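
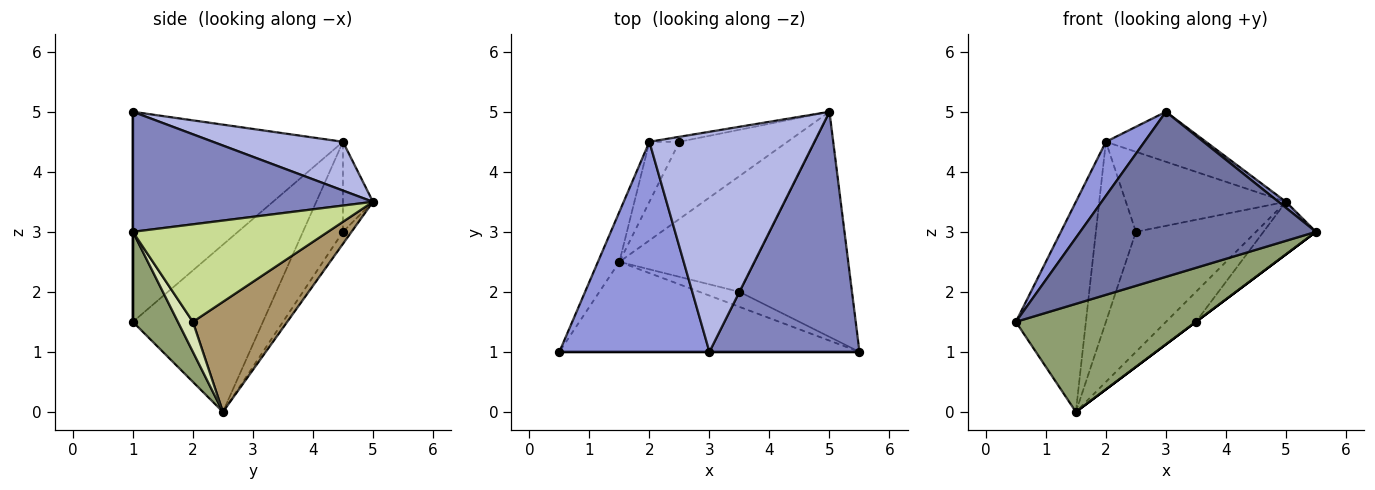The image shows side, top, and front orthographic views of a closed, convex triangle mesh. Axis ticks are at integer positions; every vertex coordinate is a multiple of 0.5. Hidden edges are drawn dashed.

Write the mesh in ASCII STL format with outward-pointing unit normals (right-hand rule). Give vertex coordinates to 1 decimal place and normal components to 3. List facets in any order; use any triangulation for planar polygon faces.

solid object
 facet normal 0.000 -1.000 0.000
  outer loop
   vertex 3.0 1.0 5.0
   vertex 0.5 1.0 1.5
   vertex 5.5 1.0 3.0
  endloop
 endfacet
 facet normal 0.625 -0.020 0.781
  outer loop
   vertex 3.0 1.0 5.0
   vertex 5.5 1.0 3.0
   vertex 5.0 5.0 3.5
  endloop
 endfacet
 facet normal -0.805 -0.148 0.575
  outer loop
   vertex 2.0 4.5 4.5
   vertex 0.5 1.0 1.5
   vertex 3.0 1.0 5.0
  endloop
 endfacet
 facet normal 0.277 0.213 0.937
  outer loop
   vertex 2.0 4.5 4.5
   vertex 3.0 1.0 5.0
   vertex 5.0 5.0 3.5
  endloop
 endfacet
 facet normal 0.189 -0.754 -0.629
  outer loop
   vertex 1.5 2.5 0.0
   vertex 5.5 1.0 3.0
   vertex 0.5 1.0 1.5
  endloop
 endfacet
 facet normal -0.875 0.471 -0.112
  outer loop
   vertex 1.5 2.5 0.0
   vertex 0.5 1.0 1.5
   vertex 2.0 4.5 4.5
  endloop
 endfacet
 facet normal 0.645 0.174 -0.744
  outer loop
   vertex 3.5 2.0 1.5
   vertex 5.0 5.0 3.5
   vertex 5.5 1.0 3.0
  endloop
 endfacet
 facet normal 0.600 0.000 -0.800
  outer loop
   vertex 3.5 2.0 1.5
   vertex 5.5 1.0 3.0
   vertex 1.5 2.5 0.0
  endloop
 endfacet
 facet normal 0.619 0.197 -0.760
  outer loop
   vertex 3.5 2.0 1.5
   vertex 1.5 2.5 0.0
   vertex 5.0 5.0 3.5
  endloop
 endfacet
 facet normal -0.184 0.981 -0.061
  outer loop
   vertex 2.5 4.5 3.0
   vertex 2.0 4.5 4.5
   vertex 5.0 5.0 3.5
  endloop
 endfacet
 facet normal -0.060 0.840 -0.540
  outer loop
   vertex 2.5 4.5 3.0
   vertex 5.0 5.0 3.5
   vertex 1.5 2.5 0.0
  endloop
 endfacet
 facet normal -0.688 0.688 -0.229
  outer loop
   vertex 2.5 4.5 3.0
   vertex 1.5 2.5 0.0
   vertex 2.0 4.5 4.5
  endloop
 endfacet
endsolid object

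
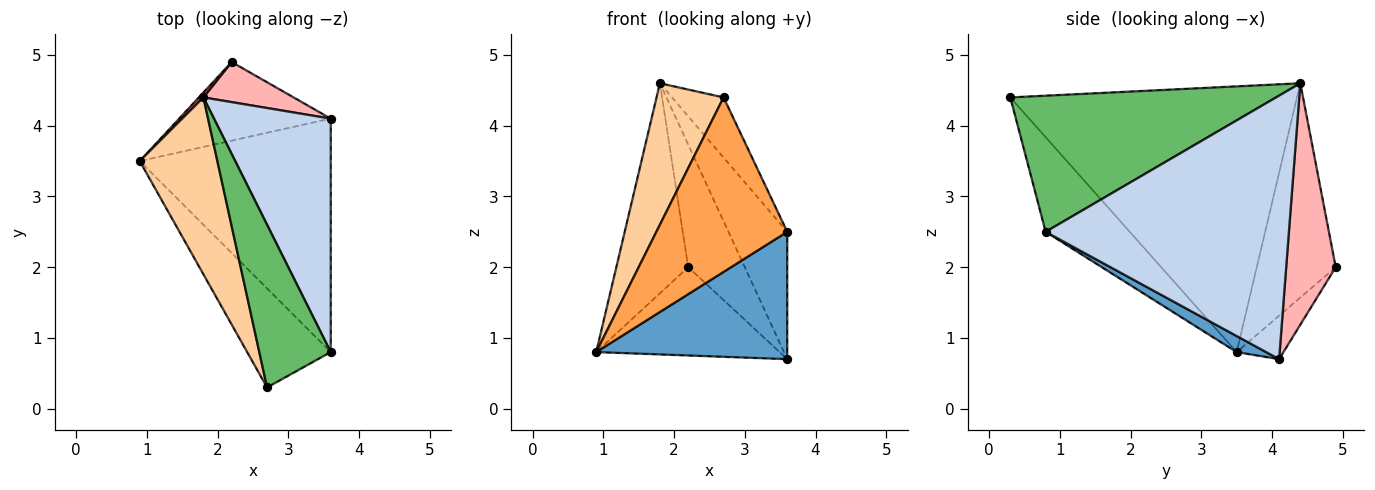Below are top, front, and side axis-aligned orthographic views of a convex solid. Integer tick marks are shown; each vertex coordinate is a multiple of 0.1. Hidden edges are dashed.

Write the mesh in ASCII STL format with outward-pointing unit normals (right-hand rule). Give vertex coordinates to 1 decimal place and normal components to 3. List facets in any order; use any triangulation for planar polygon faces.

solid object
 facet normal 0.074 -0.478 -0.876
  outer loop
   vertex 3.6 4.1 0.7
   vertex 3.6 0.8 2.5
   vertex 0.9 3.5 0.8
  endloop
 endfacet
 facet normal 0.893 0.216 0.395
  outer loop
   vertex 1.8 4.4 4.6
   vertex 3.6 0.8 2.5
   vertex 3.6 4.1 0.7
  endloop
 endfacet
 facet normal -0.488 -0.759 -0.431
  outer loop
   vertex 2.7 0.3 4.4
   vertex 0.9 3.5 0.8
   vertex 3.6 0.8 2.5
  endloop
 endfacet
 facet normal -0.937 -0.219 0.274
  outer loop
   vertex 2.7 0.3 4.4
   vertex 1.8 4.4 4.6
   vertex 0.9 3.5 0.8
  endloop
 endfacet
 facet normal 0.873 0.169 0.458
  outer loop
   vertex 2.7 0.3 4.4
   vertex 3.6 0.8 2.5
   vertex 1.8 4.4 4.6
  endloop
 endfacet
 facet normal -0.187 0.734 -0.653
  outer loop
   vertex 2.2 4.9 2.0
   vertex 3.6 4.1 0.7
   vertex 0.9 3.5 0.8
  endloop
 endfacet
 facet normal -0.739 0.673 0.016
  outer loop
   vertex 2.2 4.9 2.0
   vertex 0.9 3.5 0.8
   vertex 1.8 4.4 4.6
  endloop
 endfacet
 facet normal 0.639 0.731 0.239
  outer loop
   vertex 2.2 4.9 2.0
   vertex 1.8 4.4 4.6
   vertex 3.6 4.1 0.7
  endloop
 endfacet
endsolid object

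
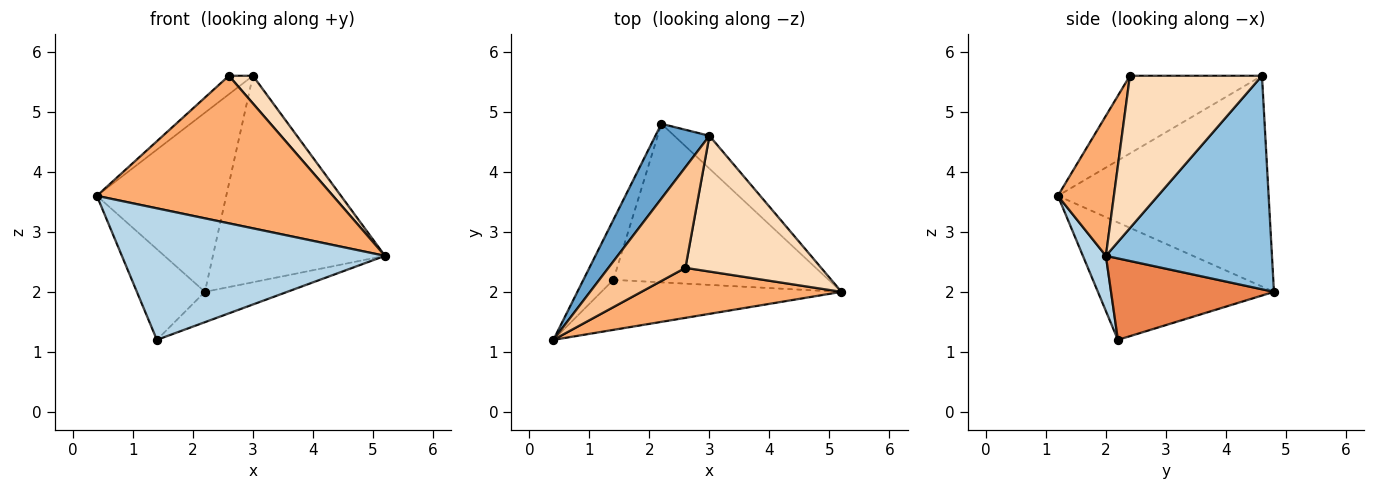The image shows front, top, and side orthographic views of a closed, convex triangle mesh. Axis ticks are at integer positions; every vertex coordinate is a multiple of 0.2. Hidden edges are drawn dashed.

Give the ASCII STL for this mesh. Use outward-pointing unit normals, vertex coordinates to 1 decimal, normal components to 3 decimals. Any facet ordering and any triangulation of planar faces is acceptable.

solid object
 facet normal -0.833 0.511 0.213
  outer loop
   vertex 3.0 4.6 5.6
   vertex 2.2 4.8 2.0
   vertex 0.4 1.2 3.6
  endloop
 endfacet
 facet normal 0.690 0.715 -0.114
  outer loop
   vertex 3.0 4.6 5.6
   vertex 5.2 2.0 2.6
   vertex 2.2 4.8 2.0
  endloop
 endfacet
 facet normal 0.081 -0.932 -0.354
  outer loop
   vertex 1.4 2.2 1.2
   vertex 5.2 2.0 2.6
   vertex 0.4 1.2 3.6
  endloop
 endfacet
 facet normal -0.907 0.351 -0.232
  outer loop
   vertex 1.4 2.2 1.2
   vertex 0.4 1.2 3.6
   vertex 2.2 4.8 2.0
  endloop
 endfacet
 facet normal 0.348 0.176 -0.921
  outer loop
   vertex 1.4 2.2 1.2
   vertex 2.2 4.8 2.0
   vertex 5.2 2.0 2.6
  endloop
 endfacet
 facet normal 0.219 -0.924 0.313
  outer loop
   vertex 2.6 2.4 5.6
   vertex 0.4 1.2 3.6
   vertex 5.2 2.0 2.6
  endloop
 endfacet
 facet normal -0.704 0.128 0.698
  outer loop
   vertex 2.6 2.4 5.6
   vertex 3.0 4.6 5.6
   vertex 0.4 1.2 3.6
  endloop
 endfacet
 facet normal 0.740 -0.135 0.659
  outer loop
   vertex 2.6 2.4 5.6
   vertex 5.2 2.0 2.6
   vertex 3.0 4.6 5.6
  endloop
 endfacet
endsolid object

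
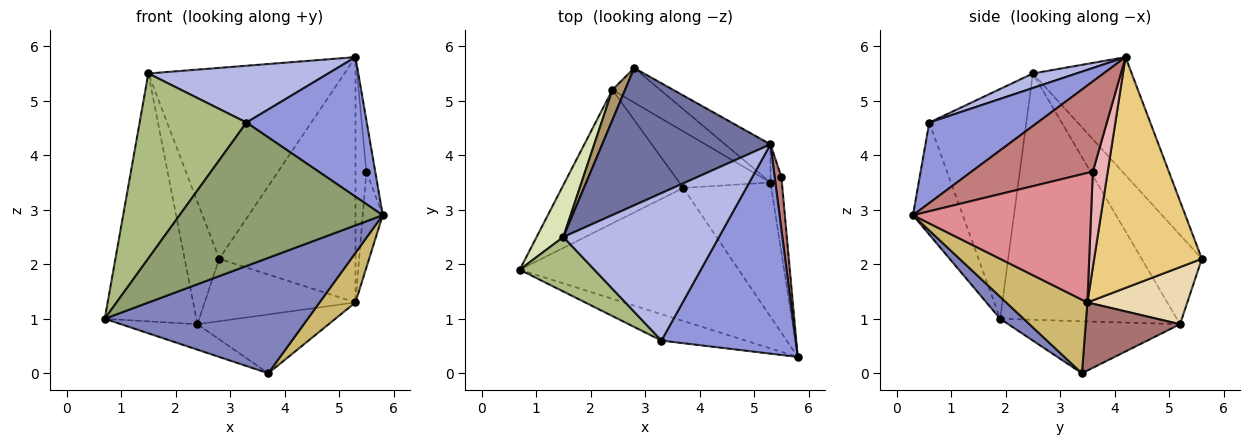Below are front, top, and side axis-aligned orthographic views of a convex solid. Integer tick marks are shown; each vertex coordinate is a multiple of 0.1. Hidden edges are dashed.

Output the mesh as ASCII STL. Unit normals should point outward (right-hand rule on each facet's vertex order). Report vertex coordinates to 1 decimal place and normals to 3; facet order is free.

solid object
 facet normal -0.379 0.751 0.540
  outer loop
   vertex 1.5 2.5 5.5
   vertex 5.3 4.2 5.8
   vertex 2.8 5.6 2.1
  endloop
 endfacet
 facet normal 0.076 -0.653 -0.753
  outer loop
   vertex 3.7 3.4 0.0
   vertex 5.8 0.3 2.9
   vertex 0.7 1.9 1.0
  endloop
 endfacet
 facet normal 0.447 -0.496 0.744
  outer loop
   vertex 3.3 0.6 4.6
   vertex 5.8 0.3 2.9
   vertex 5.3 4.2 5.8
  endloop
 endfacet
 facet normal 0.087 -0.358 0.930
  outer loop
   vertex 3.3 0.6 4.6
   vertex 5.3 4.2 5.8
   vertex 1.5 2.5 5.5
  endloop
 endfacet
 facet normal -0.234 -0.956 -0.176
  outer loop
   vertex 3.3 0.6 4.6
   vertex 0.7 1.9 1.0
   vertex 5.8 0.3 2.9
  endloop
 endfacet
 facet normal -0.657 -0.723 0.213
  outer loop
   vertex 3.3 0.6 4.6
   vertex 1.5 2.5 5.5
   vertex 0.7 1.9 1.0
  endloop
 endfacet
 facet normal -0.388 0.172 -0.905
  outer loop
   vertex 2.4 5.2 0.9
   vertex 3.7 3.4 0.0
   vertex 0.7 1.9 1.0
  endloop
 endfacet
 facet normal -0.884 0.458 0.096
  outer loop
   vertex 2.4 5.2 0.9
   vertex 0.7 1.9 1.0
   vertex 1.5 2.5 5.5
  endloop
 endfacet
 facet normal -0.861 0.495 0.122
  outer loop
   vertex 2.4 5.2 0.9
   vertex 1.5 2.5 5.5
   vertex 2.8 5.6 2.1
  endloop
 endfacet
 facet normal 0.617 -0.273 -0.738
  outer loop
   vertex 5.3 3.5 1.3
   vertex 5.8 0.3 2.9
   vertex 3.7 3.4 0.0
  endloop
 endfacet
 facet normal 0.615 0.779 -0.121
  outer loop
   vertex 5.3 3.5 1.3
   vertex 2.8 5.6 2.1
   vertex 5.3 4.2 5.8
  endloop
 endfacet
 facet normal 0.501 0.757 -0.419
  outer loop
   vertex 5.3 3.5 1.3
   vertex 2.4 5.2 0.9
   vertex 2.8 5.6 2.1
  endloop
 endfacet
 facet normal 0.460 0.640 -0.615
  outer loop
   vertex 5.3 3.5 1.3
   vertex 3.7 3.4 0.0
   vertex 2.4 5.2 0.9
  endloop
 endfacet
 facet normal 0.995 0.072 0.074
  outer loop
   vertex 5.5 3.6 3.7
   vertex 5.3 4.2 5.8
   vertex 5.8 0.3 2.9
  endloop
 endfacet
 facet normal 0.990 0.111 -0.087
  outer loop
   vertex 5.5 3.6 3.7
   vertex 5.8 0.3 2.9
   vertex 5.3 3.5 1.3
  endloop
 endfacet
 facet normal 0.804 0.588 -0.091
  outer loop
   vertex 5.5 3.6 3.7
   vertex 5.3 3.5 1.3
   vertex 5.3 4.2 5.8
  endloop
 endfacet
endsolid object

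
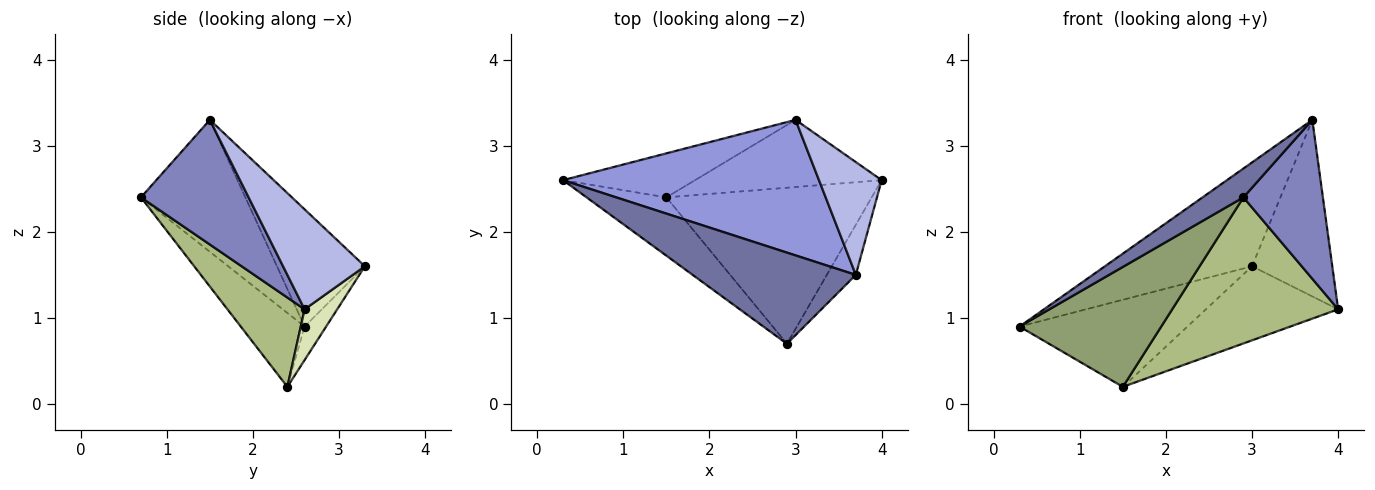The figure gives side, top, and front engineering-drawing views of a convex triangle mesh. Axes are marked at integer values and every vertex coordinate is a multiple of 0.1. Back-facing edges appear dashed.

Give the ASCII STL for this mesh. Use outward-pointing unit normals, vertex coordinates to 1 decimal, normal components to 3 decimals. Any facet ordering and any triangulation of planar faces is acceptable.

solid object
 facet normal -0.610 -0.239 0.755
  outer loop
   vertex 3.7 1.5 3.3
   vertex 0.3 2.6 0.9
   vertex 2.9 0.7 2.4
  endloop
 endfacet
 facet normal 0.791 -0.584 -0.184
  outer loop
   vertex 3.7 1.5 3.3
   vertex 2.9 0.7 2.4
   vertex 4.0 2.6 1.1
  endloop
 endfacet
 facet normal -0.342 0.572 0.746
  outer loop
   vertex 3.0 3.3 1.6
   vertex 0.3 2.6 0.9
   vertex 3.7 1.5 3.3
  endloop
 endfacet
 facet normal 0.652 0.639 0.408
  outer loop
   vertex 3.0 3.3 1.6
   vertex 3.7 1.5 3.3
   vertex 4.0 2.6 1.1
  endloop
 endfacet
 facet normal -0.375 -0.834 -0.405
  outer loop
   vertex 1.5 2.4 0.2
   vertex 2.9 0.7 2.4
   vertex 0.3 2.6 0.9
  endloop
 endfacet
 facet normal 0.303 -0.651 -0.696
  outer loop
   vertex 1.5 2.4 0.2
   vertex 4.0 2.6 1.1
   vertex 2.9 0.7 2.4
  endloop
 endfacet
 facet normal -0.114 0.887 -0.448
  outer loop
   vertex 1.5 2.4 0.2
   vertex 0.3 2.6 0.9
   vertex 3.0 3.3 1.6
  endloop
 endfacet
 facet normal 0.180 0.729 -0.661
  outer loop
   vertex 1.5 2.4 0.2
   vertex 3.0 3.3 1.6
   vertex 4.0 2.6 1.1
  endloop
 endfacet
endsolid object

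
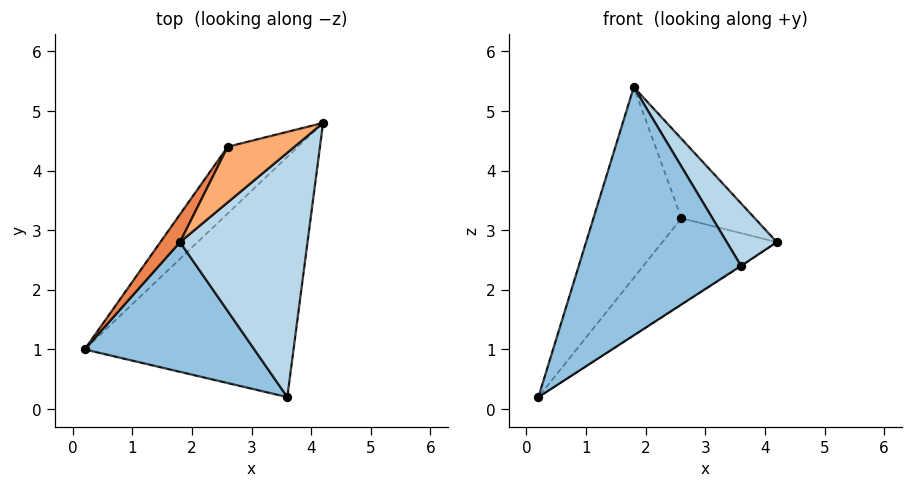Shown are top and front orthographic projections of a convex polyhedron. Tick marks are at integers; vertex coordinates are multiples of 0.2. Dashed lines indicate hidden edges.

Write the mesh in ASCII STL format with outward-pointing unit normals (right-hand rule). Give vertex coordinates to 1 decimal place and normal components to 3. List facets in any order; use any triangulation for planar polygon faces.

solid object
 facet normal 0.544 0.002 -0.839
  outer loop
   vertex 3.6 0.2 2.4
   vertex 0.2 1.0 0.2
   vertex 4.2 4.8 2.8
  endloop
 endfacet
 facet normal -0.453 -0.790 0.413
  outer loop
   vertex 1.8 2.8 5.4
   vertex 0.2 1.0 0.2
   vertex 3.6 0.2 2.4
  endloop
 endfacet
 facet normal 0.782 -0.155 0.603
  outer loop
   vertex 1.8 2.8 5.4
   vertex 3.6 0.2 2.4
   vertex 4.2 4.8 2.8
  endloop
 endfacet
 facet normal -0.331 0.745 -0.579
  outer loop
   vertex 2.6 4.4 3.2
   vertex 4.2 4.8 2.8
   vertex 0.2 1.0 0.2
  endloop
 endfacet
 facet normal -0.845 0.529 0.077
  outer loop
   vertex 2.6 4.4 3.2
   vertex 0.2 1.0 0.2
   vertex 1.8 2.8 5.4
  endloop
 endfacet
 facet normal -0.061 0.818 0.572
  outer loop
   vertex 2.6 4.4 3.2
   vertex 1.8 2.8 5.4
   vertex 4.2 4.8 2.8
  endloop
 endfacet
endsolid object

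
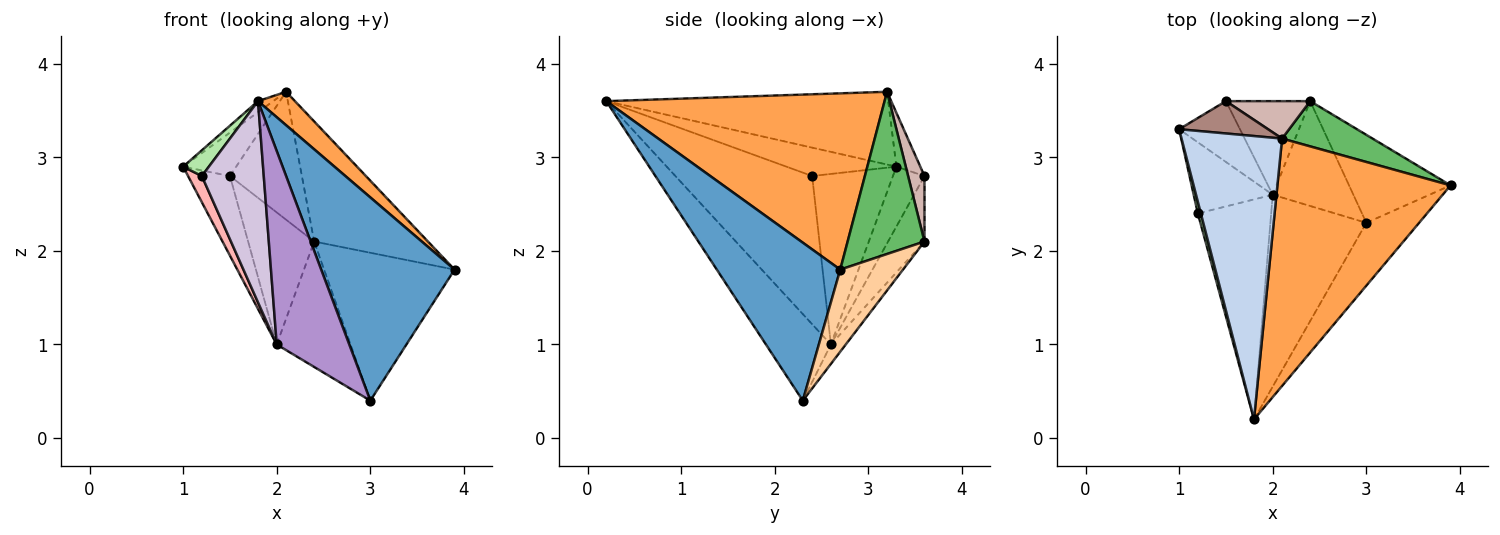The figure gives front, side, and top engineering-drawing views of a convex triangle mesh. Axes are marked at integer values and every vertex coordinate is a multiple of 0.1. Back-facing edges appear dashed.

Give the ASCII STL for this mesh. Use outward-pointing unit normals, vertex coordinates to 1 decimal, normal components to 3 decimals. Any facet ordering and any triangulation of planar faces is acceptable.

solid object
 facet normal 0.662 -0.716 -0.221
  outer loop
   vertex 3.0 2.3 0.4
   vertex 3.9 2.7 1.8
   vertex 1.8 0.2 3.6
  endloop
 endfacet
 facet normal -0.586 0.032 0.810
  outer loop
   vertex 2.1 3.2 3.7
   vertex 1.0 3.3 2.9
   vertex 1.8 0.2 3.6
  endloop
 endfacet
 facet normal 0.710 -0.094 0.698
  outer loop
   vertex 2.1 3.2 3.7
   vertex 1.8 0.2 3.6
   vertex 3.9 2.7 1.8
  endloop
 endfacet
 facet normal 0.382 0.794 -0.473
  outer loop
   vertex 2.4 3.6 2.1
   vertex 3.9 2.7 1.8
   vertex 3.0 2.3 0.4
  endloop
 endfacet
 facet normal 0.534 0.791 0.298
  outer loop
   vertex 2.4 3.6 2.1
   vertex 2.1 3.2 3.7
   vertex 3.9 2.7 1.8
  endloop
 endfacet
 facet normal -0.969 -0.227 0.103
  outer loop
   vertex 1.2 2.4 2.8
   vertex 1.8 0.2 3.6
   vertex 1.0 3.3 2.9
  endloop
 endfacet
 facet normal -0.153 0.758 -0.634
  outer loop
   vertex 2.0 2.6 1.0
   vertex 2.4 3.6 2.1
   vertex 3.0 2.3 0.4
  endloop
 endfacet
 facet normal -0.897 -0.153 -0.416
  outer loop
   vertex 2.0 2.6 1.0
   vertex 1.2 2.4 2.8
   vertex 1.0 3.3 2.9
  endloop
 endfacet
 facet normal -0.536 -0.599 -0.594
  outer loop
   vertex 2.0 2.6 1.0
   vertex 3.0 2.3 0.4
   vertex 1.8 0.2 3.6
  endloop
 endfacet
 facet normal -0.831 -0.376 -0.411
  outer loop
   vertex 2.0 2.6 1.0
   vertex 1.8 0.2 3.6
   vertex 1.2 2.4 2.8
  endloop
 endfacet
 facet normal -0.340 0.754 0.562
  outer loop
   vertex 1.5 3.6 2.8
   vertex 1.0 3.3 2.9
   vertex 2.1 3.2 3.7
  endloop
 endfacet
 facet normal 0.213 0.938 0.274
  outer loop
   vertex 1.5 3.6 2.8
   vertex 2.1 3.2 3.7
   vertex 2.4 3.6 2.1
  endloop
 endfacet
 facet normal -0.513 0.682 -0.521
  outer loop
   vertex 1.5 3.6 2.8
   vertex 2.0 2.6 1.0
   vertex 1.0 3.3 2.9
  endloop
 endfacet
 facet normal -0.410 0.744 -0.527
  outer loop
   vertex 1.5 3.6 2.8
   vertex 2.4 3.6 2.1
   vertex 2.0 2.6 1.0
  endloop
 endfacet
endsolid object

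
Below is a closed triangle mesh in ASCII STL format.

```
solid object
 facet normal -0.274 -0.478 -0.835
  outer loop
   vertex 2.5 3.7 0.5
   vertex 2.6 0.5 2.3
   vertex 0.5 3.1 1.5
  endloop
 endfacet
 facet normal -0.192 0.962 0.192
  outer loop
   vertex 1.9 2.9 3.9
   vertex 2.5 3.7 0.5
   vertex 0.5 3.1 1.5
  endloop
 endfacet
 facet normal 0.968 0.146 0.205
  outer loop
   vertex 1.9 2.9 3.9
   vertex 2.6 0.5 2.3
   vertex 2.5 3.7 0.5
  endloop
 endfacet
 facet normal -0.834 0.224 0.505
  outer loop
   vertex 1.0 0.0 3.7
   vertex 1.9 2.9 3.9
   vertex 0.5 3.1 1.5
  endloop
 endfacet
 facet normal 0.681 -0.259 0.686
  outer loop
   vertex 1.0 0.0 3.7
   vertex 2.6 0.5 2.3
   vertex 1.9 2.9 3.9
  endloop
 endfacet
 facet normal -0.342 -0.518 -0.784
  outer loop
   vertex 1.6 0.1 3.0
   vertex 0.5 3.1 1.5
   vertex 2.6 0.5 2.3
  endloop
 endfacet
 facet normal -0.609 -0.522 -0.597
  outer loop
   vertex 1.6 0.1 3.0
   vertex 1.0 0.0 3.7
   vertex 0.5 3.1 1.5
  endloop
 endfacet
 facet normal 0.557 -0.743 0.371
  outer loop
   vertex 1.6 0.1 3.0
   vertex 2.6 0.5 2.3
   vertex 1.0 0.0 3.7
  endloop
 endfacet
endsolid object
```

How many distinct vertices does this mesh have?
6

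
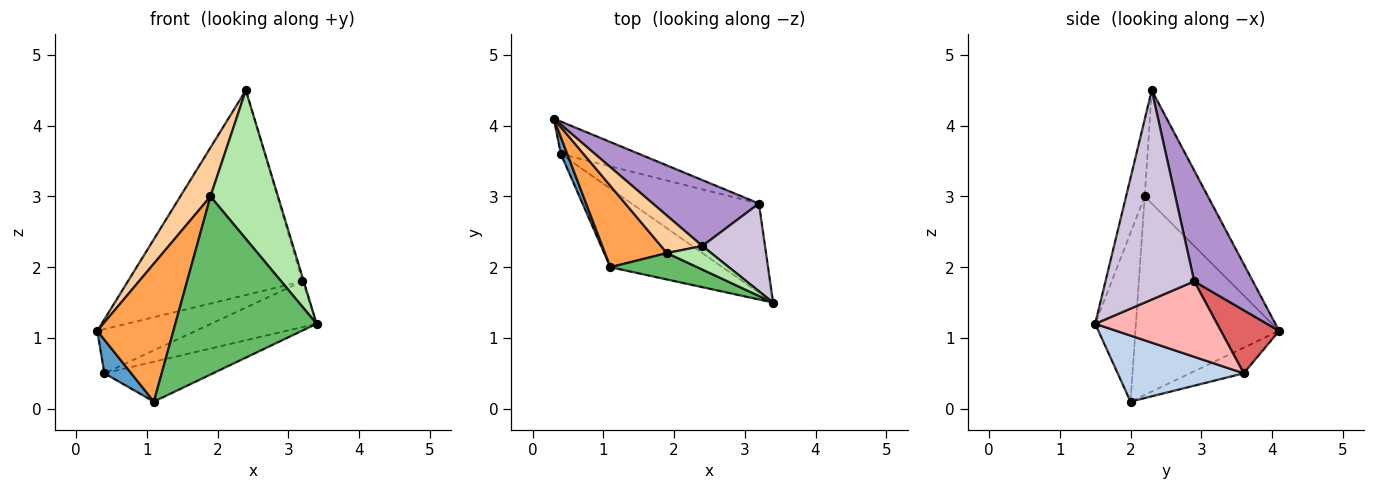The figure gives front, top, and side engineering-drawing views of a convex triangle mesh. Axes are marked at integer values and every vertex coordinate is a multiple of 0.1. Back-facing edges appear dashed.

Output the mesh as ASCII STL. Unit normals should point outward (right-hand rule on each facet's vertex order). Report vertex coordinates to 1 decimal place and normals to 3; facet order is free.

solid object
 facet normal -0.873 -0.436 0.218
  outer loop
   vertex 0.4 3.6 0.5
   vertex 1.1 2.0 0.1
   vertex 0.3 4.1 1.1
  endloop
 endfacet
 facet normal 0.465 0.401 -0.790
  outer loop
   vertex 0.4 3.6 0.5
   vertex 3.4 1.5 1.2
   vertex 1.1 2.0 0.1
  endloop
 endfacet
 facet normal -0.852 -0.451 0.266
  outer loop
   vertex 1.9 2.2 3.0
   vertex 0.3 4.1 1.1
   vertex 1.1 2.0 0.1
  endloop
 endfacet
 facet normal -0.857 -0.409 0.313
  outer loop
   vertex 1.9 2.2 3.0
   vertex 2.4 2.3 4.5
   vertex 0.3 4.1 1.1
  endloop
 endfacet
 facet normal -0.274 -0.951 0.141
  outer loop
   vertex 1.9 2.2 3.0
   vertex 1.1 2.0 0.1
   vertex 3.4 1.5 1.2
  endloop
 endfacet
 facet normal -0.263 -0.953 0.151
  outer loop
   vertex 1.9 2.2 3.0
   vertex 3.4 1.5 1.2
   vertex 2.4 2.3 4.5
  endloop
 endfacet
 facet normal 0.430 0.728 -0.535
  outer loop
   vertex 3.2 2.9 1.8
   vertex 0.4 3.6 0.5
   vertex 0.3 4.1 1.1
  endloop
 endfacet
 facet normal 0.466 0.404 -0.787
  outer loop
   vertex 3.2 2.9 1.8
   vertex 3.4 1.5 1.2
   vertex 0.4 3.6 0.5
  endloop
 endfacet
 facet normal 0.305 0.907 0.292
  outer loop
   vertex 3.2 2.9 1.8
   vertex 0.3 4.1 1.1
   vertex 2.4 2.3 4.5
  endloop
 endfacet
 facet normal 0.958 0.014 0.287
  outer loop
   vertex 3.2 2.9 1.8
   vertex 2.4 2.3 4.5
   vertex 3.4 1.5 1.2
  endloop
 endfacet
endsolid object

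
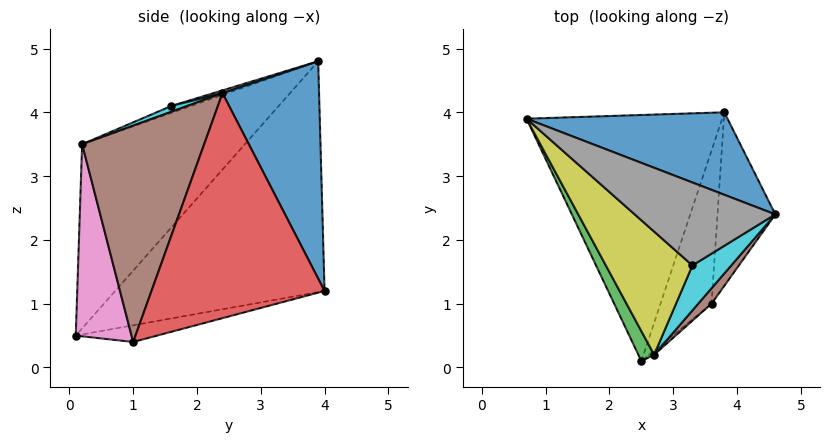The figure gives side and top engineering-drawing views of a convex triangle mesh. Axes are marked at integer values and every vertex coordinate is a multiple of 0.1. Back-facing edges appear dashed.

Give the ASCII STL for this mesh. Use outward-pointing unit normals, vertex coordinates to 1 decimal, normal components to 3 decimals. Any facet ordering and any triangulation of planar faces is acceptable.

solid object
 facet normal 0.375 0.860 0.347
  outer loop
   vertex 3.8 4.0 1.2
   vertex 0.7 3.9 4.8
   vertex 4.6 2.4 4.3
  endloop
 endfacet
 facet normal -0.715 0.347 -0.606
  outer loop
   vertex 3.8 4.0 1.2
   vertex 2.5 0.1 0.5
   vertex 0.7 3.9 4.8
  endloop
 endfacet
 facet normal -0.866 -0.494 0.074
  outer loop
   vertex 2.7 0.2 3.5
   vertex 0.7 3.9 4.8
   vertex 2.5 0.1 0.5
  endloop
 endfacet
 facet normal 0.969 0.002 -0.249
  outer loop
   vertex 3.6 1.0 0.4
   vertex 3.8 4.0 1.2
   vertex 4.6 2.4 4.3
  endloop
 endfacet
 facet normal -0.300 0.264 -0.917
  outer loop
   vertex 3.6 1.0 0.4
   vertex 2.5 0.1 0.5
   vertex 3.8 4.0 1.2
  endloop
 endfacet
 facet normal 0.748 -0.662 0.046
  outer loop
   vertex 3.6 1.0 0.4
   vertex 4.6 2.4 4.3
   vertex 2.7 0.2 3.5
  endloop
 endfacet
 facet normal 0.632 -0.775 -0.016
  outer loop
   vertex 3.6 1.0 0.4
   vertex 2.7 0.2 3.5
   vertex 2.5 0.1 0.5
  endloop
 endfacet
 facet normal 0.019 -0.271 0.962
  outer loop
   vertex 3.3 1.6 4.1
   vertex 4.6 2.4 4.3
   vertex 0.7 3.9 4.8
  endloop
 endfacet
 facet normal -0.074 -0.366 0.928
  outer loop
   vertex 3.3 1.6 4.1
   vertex 0.7 3.9 4.8
   vertex 2.7 0.2 3.5
  endloop
 endfacet
 facet normal 0.133 -0.438 0.889
  outer loop
   vertex 3.3 1.6 4.1
   vertex 2.7 0.2 3.5
   vertex 4.6 2.4 4.3
  endloop
 endfacet
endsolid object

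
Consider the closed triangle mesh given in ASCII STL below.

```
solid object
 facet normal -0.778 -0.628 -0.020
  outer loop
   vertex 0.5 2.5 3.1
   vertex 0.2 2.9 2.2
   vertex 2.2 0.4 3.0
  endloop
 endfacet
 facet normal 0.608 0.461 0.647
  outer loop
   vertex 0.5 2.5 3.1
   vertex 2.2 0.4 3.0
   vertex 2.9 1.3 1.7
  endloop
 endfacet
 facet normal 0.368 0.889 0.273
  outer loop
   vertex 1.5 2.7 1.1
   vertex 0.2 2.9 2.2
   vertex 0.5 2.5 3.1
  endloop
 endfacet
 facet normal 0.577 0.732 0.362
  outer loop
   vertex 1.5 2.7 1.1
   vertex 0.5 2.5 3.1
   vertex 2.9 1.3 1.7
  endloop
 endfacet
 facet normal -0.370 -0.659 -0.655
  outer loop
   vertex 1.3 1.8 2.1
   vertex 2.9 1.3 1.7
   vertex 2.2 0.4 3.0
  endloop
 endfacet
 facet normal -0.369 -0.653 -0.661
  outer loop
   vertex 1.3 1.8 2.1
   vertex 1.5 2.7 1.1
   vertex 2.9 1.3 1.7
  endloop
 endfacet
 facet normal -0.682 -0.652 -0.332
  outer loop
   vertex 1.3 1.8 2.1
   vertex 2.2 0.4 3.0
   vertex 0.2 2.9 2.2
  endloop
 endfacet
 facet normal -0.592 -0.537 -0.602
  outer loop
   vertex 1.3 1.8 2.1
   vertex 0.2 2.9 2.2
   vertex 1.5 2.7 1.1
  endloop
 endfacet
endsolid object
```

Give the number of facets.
8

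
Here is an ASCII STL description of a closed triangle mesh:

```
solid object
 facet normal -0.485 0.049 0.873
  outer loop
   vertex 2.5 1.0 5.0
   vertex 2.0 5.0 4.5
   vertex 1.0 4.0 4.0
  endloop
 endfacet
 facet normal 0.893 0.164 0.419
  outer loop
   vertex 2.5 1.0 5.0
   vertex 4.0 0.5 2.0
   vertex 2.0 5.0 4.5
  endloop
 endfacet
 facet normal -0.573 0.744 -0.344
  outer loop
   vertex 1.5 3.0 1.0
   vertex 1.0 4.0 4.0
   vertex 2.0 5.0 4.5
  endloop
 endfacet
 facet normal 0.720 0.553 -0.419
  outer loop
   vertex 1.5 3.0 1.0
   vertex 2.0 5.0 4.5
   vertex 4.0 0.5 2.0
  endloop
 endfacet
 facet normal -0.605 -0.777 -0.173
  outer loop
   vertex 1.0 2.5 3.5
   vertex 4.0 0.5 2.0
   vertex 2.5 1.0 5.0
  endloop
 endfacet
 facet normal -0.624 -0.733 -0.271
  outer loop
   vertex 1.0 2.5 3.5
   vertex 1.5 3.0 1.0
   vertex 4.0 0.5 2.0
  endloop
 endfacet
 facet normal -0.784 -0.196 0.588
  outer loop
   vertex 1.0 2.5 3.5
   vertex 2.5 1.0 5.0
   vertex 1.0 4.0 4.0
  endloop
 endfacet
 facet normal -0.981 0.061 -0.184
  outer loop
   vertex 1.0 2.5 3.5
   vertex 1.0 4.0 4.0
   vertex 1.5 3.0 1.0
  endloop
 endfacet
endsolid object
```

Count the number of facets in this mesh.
8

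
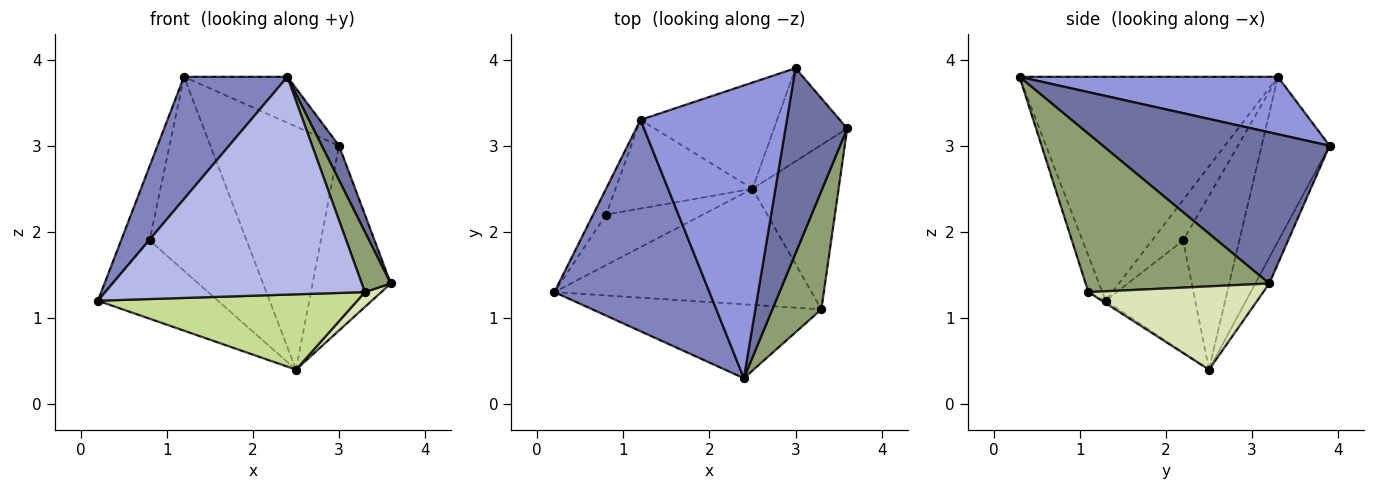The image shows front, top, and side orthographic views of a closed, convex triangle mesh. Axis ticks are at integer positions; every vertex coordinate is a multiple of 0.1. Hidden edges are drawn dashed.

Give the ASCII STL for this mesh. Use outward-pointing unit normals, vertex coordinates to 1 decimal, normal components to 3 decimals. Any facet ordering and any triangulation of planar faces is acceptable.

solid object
 facet normal 0.924 -0.070 0.377
  outer loop
   vertex 3.0 3.9 3.0
   vertex 2.4 0.3 3.8
   vertex 3.6 3.2 1.4
  endloop
 endfacet
 facet normal -0.781 -0.312 0.541
  outer loop
   vertex 1.2 3.3 3.8
   vertex 0.2 1.3 1.2
   vertex 2.4 0.3 3.8
  endloop
 endfacet
 facet normal 0.361 0.145 0.921
  outer loop
   vertex 1.2 3.3 3.8
   vertex 2.4 0.3 3.8
   vertex 3.0 3.9 3.0
  endloop
 endfacet
 facet normal -0.051 -0.946 -0.321
  outer loop
   vertex 3.3 1.1 1.3
   vertex 2.4 0.3 3.8
   vertex 0.2 1.3 1.2
  endloop
 endfacet
 facet normal 0.945 -0.149 0.292
  outer loop
   vertex 3.3 1.1 1.3
   vertex 3.6 3.2 1.4
   vertex 2.4 0.3 3.8
  endloop
 endfacet
 facet normal -0.718 0.657 -0.229
  outer loop
   vertex 0.8 2.2 1.9
   vertex 0.2 1.3 1.2
   vertex 1.2 3.3 3.8
  endloop
 endfacet
 facet normal -0.008 -0.544 -0.839
  outer loop
   vertex 2.5 2.5 0.4
   vertex 3.3 1.1 1.3
   vertex 0.2 1.3 1.2
  endloop
 endfacet
 facet normal 0.694 -0.065 -0.717
  outer loop
   vertex 2.5 2.5 0.4
   vertex 3.6 3.2 1.4
   vertex 3.3 1.1 1.3
  endloop
 endfacet
 facet normal -0.531 0.712 -0.460
  outer loop
   vertex 2.5 2.5 0.4
   vertex 0.2 1.3 1.2
   vertex 0.8 2.2 1.9
  endloop
 endfacet
 facet normal -0.157 0.882 -0.445
  outer loop
   vertex 2.5 2.5 0.4
   vertex 3.0 3.9 3.0
   vertex 3.6 3.2 1.4
  endloop
 endfacet
 facet normal -0.435 0.825 -0.361
  outer loop
   vertex 2.5 2.5 0.4
   vertex 1.2 3.3 3.8
   vertex 3.0 3.9 3.0
  endloop
 endfacet
 facet normal -0.466 0.805 -0.368
  outer loop
   vertex 2.5 2.5 0.4
   vertex 0.8 2.2 1.9
   vertex 1.2 3.3 3.8
  endloop
 endfacet
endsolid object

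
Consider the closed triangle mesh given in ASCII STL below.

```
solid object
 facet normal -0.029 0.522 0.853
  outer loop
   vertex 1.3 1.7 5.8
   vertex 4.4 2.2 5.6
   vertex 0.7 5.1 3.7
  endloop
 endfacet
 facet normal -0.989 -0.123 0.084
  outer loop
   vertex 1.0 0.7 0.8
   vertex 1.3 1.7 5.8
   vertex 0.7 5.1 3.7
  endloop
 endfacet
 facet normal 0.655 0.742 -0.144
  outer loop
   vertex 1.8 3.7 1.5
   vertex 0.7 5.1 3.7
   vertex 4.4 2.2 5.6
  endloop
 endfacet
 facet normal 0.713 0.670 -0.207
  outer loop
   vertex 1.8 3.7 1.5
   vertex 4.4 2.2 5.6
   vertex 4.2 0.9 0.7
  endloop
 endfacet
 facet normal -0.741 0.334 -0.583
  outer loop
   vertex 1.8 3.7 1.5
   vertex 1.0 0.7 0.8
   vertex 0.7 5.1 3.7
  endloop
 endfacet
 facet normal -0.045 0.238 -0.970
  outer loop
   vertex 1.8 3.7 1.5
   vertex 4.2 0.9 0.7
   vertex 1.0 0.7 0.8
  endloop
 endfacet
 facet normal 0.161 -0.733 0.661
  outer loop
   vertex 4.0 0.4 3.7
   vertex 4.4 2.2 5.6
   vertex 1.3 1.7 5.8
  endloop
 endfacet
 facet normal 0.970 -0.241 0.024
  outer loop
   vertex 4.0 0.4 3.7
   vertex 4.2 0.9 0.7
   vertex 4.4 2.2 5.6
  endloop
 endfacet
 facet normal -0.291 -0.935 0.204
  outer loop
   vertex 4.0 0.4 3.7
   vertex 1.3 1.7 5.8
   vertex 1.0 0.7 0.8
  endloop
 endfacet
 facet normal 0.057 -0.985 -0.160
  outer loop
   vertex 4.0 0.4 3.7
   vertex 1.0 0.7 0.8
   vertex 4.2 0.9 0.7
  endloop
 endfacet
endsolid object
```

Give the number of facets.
10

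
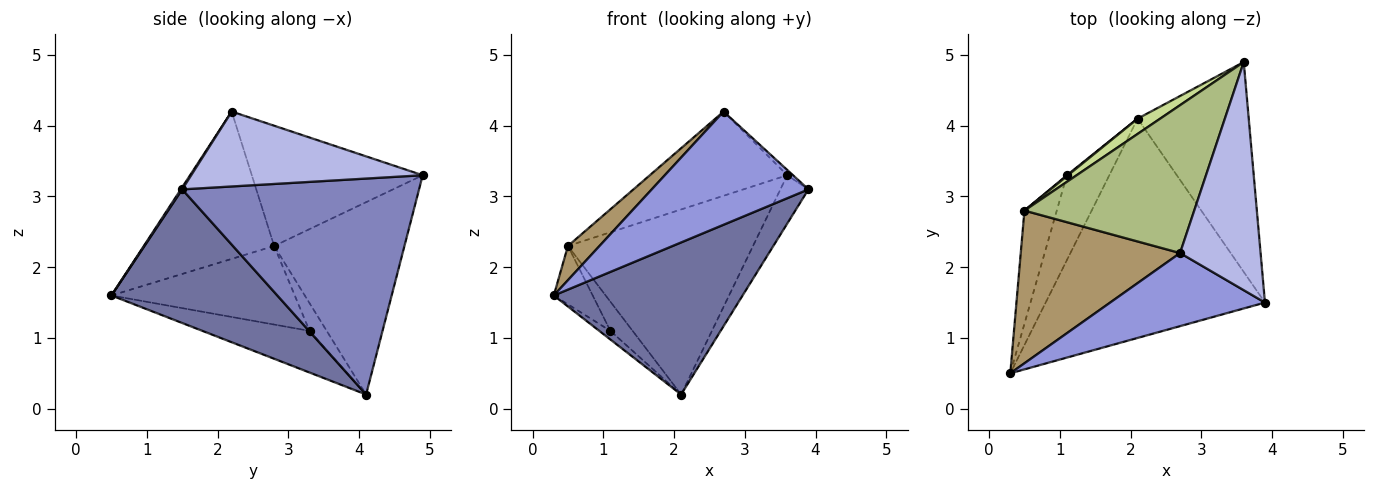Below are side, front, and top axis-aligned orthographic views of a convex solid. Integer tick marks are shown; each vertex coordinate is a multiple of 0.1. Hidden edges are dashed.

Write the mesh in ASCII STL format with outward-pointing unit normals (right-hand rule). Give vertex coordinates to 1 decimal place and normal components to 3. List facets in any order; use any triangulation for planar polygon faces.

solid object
 facet normal 0.448 -0.510 -0.735
  outer loop
   vertex 2.1 4.1 0.2
   vertex 3.9 1.5 3.1
   vertex 0.3 0.5 1.6
  endloop
 endfacet
 facet normal 0.884 0.105 -0.455
  outer loop
   vertex 2.1 4.1 0.2
   vertex 3.6 4.9 3.3
   vertex 3.9 1.5 3.1
  endloop
 endfacet
 facet normal 0.007 -0.840 0.543
  outer loop
   vertex 2.7 2.2 4.2
   vertex 0.3 0.5 1.6
   vertex 3.9 1.5 3.1
  endloop
 endfacet
 facet normal 0.681 0.017 0.732
  outer loop
   vertex 2.7 2.2 4.2
   vertex 3.9 1.5 3.1
   vertex 3.6 4.9 3.3
  endloop
 endfacet
 facet normal -0.699 0.072 -0.712
  outer loop
   vertex 1.1 3.3 1.1
   vertex 2.1 4.1 0.2
   vertex 0.3 0.5 1.6
  endloop
 endfacet
 facet normal -0.524 0.421 0.740
  outer loop
   vertex 0.5 2.8 2.3
   vertex 2.7 2.2 4.2
   vertex 3.6 4.9 3.3
  endloop
 endfacet
 facet normal -0.574 0.816 0.067
  outer loop
   vertex 0.5 2.8 2.3
   vertex 3.6 4.9 3.3
   vertex 2.1 4.1 0.2
  endloop
 endfacet
 facet normal -0.611 0.791 0.024
  outer loop
   vertex 0.5 2.8 2.3
   vertex 2.1 4.1 0.2
   vertex 1.1 3.3 1.1
  endloop
 endfacet
 facet normal -0.670 -0.162 0.724
  outer loop
   vertex 0.5 2.8 2.3
   vertex 0.3 0.5 1.6
   vertex 2.7 2.2 4.2
  endloop
 endfacet
 facet normal -0.907 0.193 -0.373
  outer loop
   vertex 0.5 2.8 2.3
   vertex 1.1 3.3 1.1
   vertex 0.3 0.5 1.6
  endloop
 endfacet
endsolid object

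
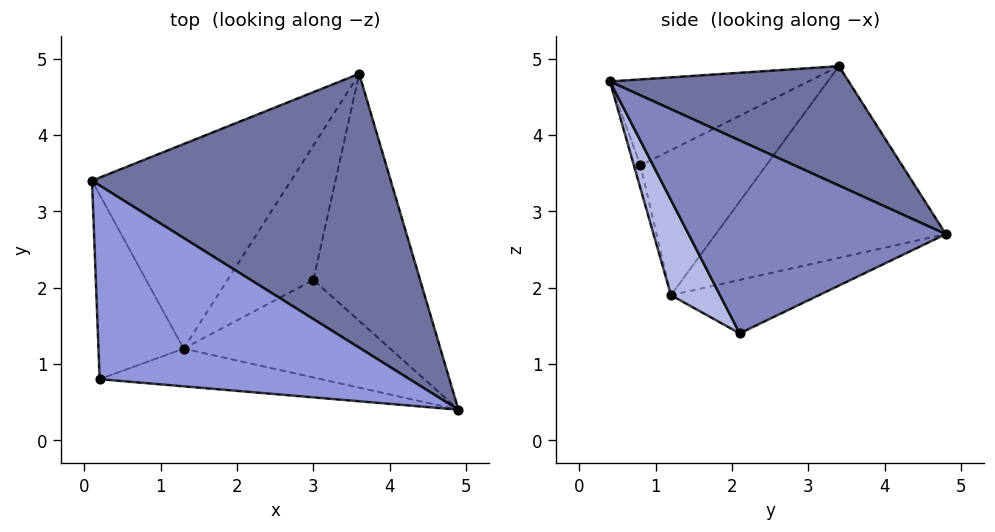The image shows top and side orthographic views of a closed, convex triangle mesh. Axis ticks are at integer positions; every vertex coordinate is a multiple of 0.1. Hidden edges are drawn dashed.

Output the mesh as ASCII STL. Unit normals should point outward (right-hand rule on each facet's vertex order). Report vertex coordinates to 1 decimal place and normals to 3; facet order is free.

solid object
 facet normal 0.328 0.469 0.820
  outer loop
   vertex 3.6 4.8 2.7
   vertex 0.1 3.4 4.9
   vertex 4.9 0.4 4.7
  endloop
 endfacet
 facet normal 0.874 0.039 -0.484
  outer loop
   vertex 3.0 2.1 1.4
   vertex 3.6 4.8 2.7
   vertex 4.9 0.4 4.7
  endloop
 endfacet
 facet normal -0.240 -0.442 0.865
  outer loop
   vertex 0.2 0.8 3.6
   vertex 4.9 0.4 4.7
   vertex 0.1 3.4 4.9
  endloop
 endfacet
 facet normal 0.256 -0.792 -0.555
  outer loop
   vertex 1.3 1.2 1.9
   vertex 3.0 2.1 1.4
   vertex 4.9 0.4 4.7
  endloop
 endfacet
 facet normal -0.025 -0.969 -0.244
  outer loop
   vertex 1.3 1.2 1.9
   vertex 4.9 0.4 4.7
   vertex 0.2 0.8 3.6
  endloop
 endfacet
 facet normal -0.842 0.215 -0.494
  outer loop
   vertex 1.3 1.2 1.9
   vertex 0.2 0.8 3.6
   vertex 0.1 3.4 4.9
  endloop
 endfacet
 facet normal -0.594 0.517 -0.617
  outer loop
   vertex 1.3 1.2 1.9
   vertex 0.1 3.4 4.9
   vertex 3.6 4.8 2.7
  endloop
 endfacet
 facet normal -0.468 0.466 -0.751
  outer loop
   vertex 1.3 1.2 1.9
   vertex 3.6 4.8 2.7
   vertex 3.0 2.1 1.4
  endloop
 endfacet
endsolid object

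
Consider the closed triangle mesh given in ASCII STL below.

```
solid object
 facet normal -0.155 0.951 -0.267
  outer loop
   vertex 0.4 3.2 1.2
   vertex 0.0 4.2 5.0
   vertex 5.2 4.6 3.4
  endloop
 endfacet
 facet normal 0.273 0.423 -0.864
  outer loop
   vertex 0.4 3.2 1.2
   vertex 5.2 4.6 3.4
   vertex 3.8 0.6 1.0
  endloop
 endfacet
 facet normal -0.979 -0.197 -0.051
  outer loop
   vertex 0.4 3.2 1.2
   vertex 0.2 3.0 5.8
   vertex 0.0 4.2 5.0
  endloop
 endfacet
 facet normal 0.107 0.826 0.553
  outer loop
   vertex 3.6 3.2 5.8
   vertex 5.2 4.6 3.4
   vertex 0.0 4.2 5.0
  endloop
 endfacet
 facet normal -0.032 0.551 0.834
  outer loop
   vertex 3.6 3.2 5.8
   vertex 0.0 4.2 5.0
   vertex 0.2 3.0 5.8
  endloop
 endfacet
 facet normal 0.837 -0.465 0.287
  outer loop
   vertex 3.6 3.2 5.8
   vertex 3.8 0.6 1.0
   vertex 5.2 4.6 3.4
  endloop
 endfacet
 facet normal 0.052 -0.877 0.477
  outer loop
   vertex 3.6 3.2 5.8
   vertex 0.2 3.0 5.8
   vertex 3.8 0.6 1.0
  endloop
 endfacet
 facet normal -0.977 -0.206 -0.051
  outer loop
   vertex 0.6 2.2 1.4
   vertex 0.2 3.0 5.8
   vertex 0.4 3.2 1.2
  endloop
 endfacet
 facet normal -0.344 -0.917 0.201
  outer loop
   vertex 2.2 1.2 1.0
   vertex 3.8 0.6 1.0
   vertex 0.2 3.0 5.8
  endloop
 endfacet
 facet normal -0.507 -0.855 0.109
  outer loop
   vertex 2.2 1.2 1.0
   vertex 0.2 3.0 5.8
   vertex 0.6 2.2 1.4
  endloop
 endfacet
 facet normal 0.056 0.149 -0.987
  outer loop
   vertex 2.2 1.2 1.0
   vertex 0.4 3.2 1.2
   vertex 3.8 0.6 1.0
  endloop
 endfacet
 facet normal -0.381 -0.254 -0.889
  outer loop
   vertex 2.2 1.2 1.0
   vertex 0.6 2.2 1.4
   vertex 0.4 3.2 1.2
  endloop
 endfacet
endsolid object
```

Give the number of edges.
18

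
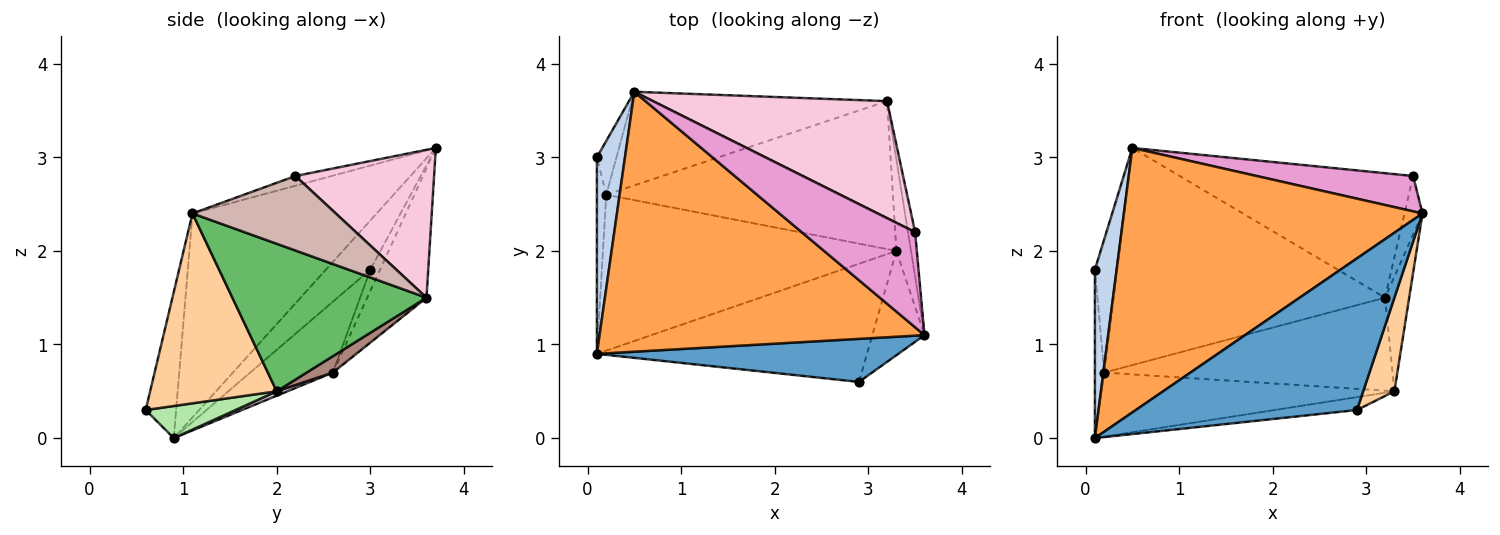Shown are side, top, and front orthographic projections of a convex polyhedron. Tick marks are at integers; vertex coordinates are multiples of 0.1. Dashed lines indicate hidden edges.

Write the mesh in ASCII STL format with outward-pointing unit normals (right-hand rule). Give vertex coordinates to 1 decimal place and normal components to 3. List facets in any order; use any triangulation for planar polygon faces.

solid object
 facet normal -0.131 -0.954 0.271
  outer loop
   vertex 2.9 0.6 0.3
   vertex 3.6 1.1 2.4
   vertex 0.1 0.9 0.0
  endloop
 endfacet
 facet normal -0.799 -0.391 0.457
  outer loop
   vertex 0.5 3.7 3.1
   vertex 0.1 3.0 1.8
   vertex 0.1 0.9 0.0
  endloop
 endfacet
 facet normal -0.403 -0.653 0.642
  outer loop
   vertex 0.5 3.7 3.1
   vertex 0.1 0.9 0.0
   vertex 3.6 1.1 2.4
  endloop
 endfacet
 facet normal 0.938 -0.231 -0.258
  outer loop
   vertex 3.3 2.0 0.5
   vertex 3.6 1.1 2.4
   vertex 2.9 0.6 0.3
  endloop
 endfacet
 facet normal 0.988 0.123 -0.098
  outer loop
   vertex 3.3 2.0 0.5
   vertex 3.2 3.6 1.5
   vertex 3.6 1.1 2.4
  endloop
 endfacet
 facet normal 0.117 0.108 -0.987
  outer loop
   vertex 3.3 2.0 0.5
   vertex 2.9 0.6 0.3
   vertex 0.1 0.9 0.0
  endloop
 endfacet
 facet normal -0.985 0.112 -0.130
  outer loop
   vertex 0.2 2.6 0.7
   vertex 0.1 0.9 0.0
   vertex 0.1 3.0 1.8
  endloop
 endfacet
 facet normal -0.377 0.859 -0.347
  outer loop
   vertex 0.2 2.6 0.7
   vertex 0.1 3.0 1.8
   vertex 0.5 3.7 3.1
  endloop
 endfacet
 facet normal -0.197 0.900 -0.388
  outer loop
   vertex 0.2 2.6 0.7
   vertex 0.5 3.7 3.1
   vertex 3.2 3.6 1.5
  endloop
 endfacet
 facet normal 0.014 0.380 -0.925
  outer loop
   vertex 0.2 2.6 0.7
   vertex 3.3 2.0 0.5
   vertex 0.1 0.9 0.0
  endloop
 endfacet
 facet normal 0.048 0.532 -0.846
  outer loop
   vertex 0.2 2.6 0.7
   vertex 3.2 3.6 1.5
   vertex 3.3 2.0 0.5
  endloop
 endfacet
 facet normal 0.988 0.124 -0.094
  outer loop
   vertex 3.5 2.2 2.8
   vertex 3.6 1.1 2.4
   vertex 3.2 3.6 1.5
  endloop
 endfacet
 facet normal -0.080 -0.347 0.934
  outer loop
   vertex 3.5 2.2 2.8
   vertex 0.5 3.7 3.1
   vertex 3.6 1.1 2.4
  endloop
 endfacet
 facet normal 0.397 0.669 0.629
  outer loop
   vertex 3.5 2.2 2.8
   vertex 3.2 3.6 1.5
   vertex 0.5 3.7 3.1
  endloop
 endfacet
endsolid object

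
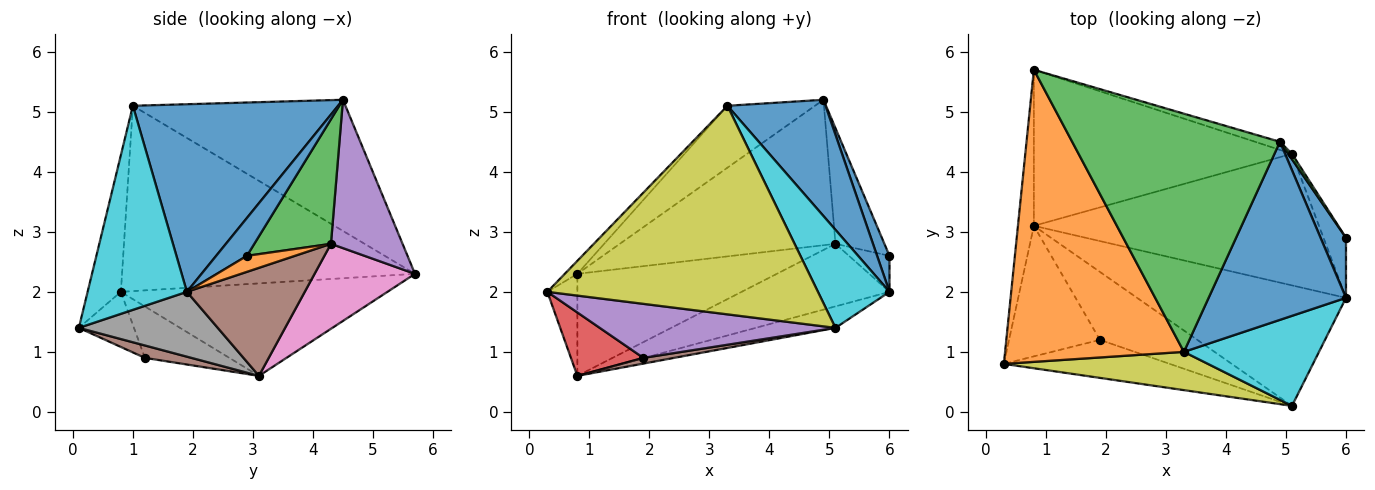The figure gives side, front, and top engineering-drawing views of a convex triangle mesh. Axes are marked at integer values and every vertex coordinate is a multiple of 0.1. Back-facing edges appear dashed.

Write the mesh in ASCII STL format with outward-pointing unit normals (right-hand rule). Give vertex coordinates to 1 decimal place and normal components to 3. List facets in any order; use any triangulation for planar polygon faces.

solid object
 facet normal 0.753 -0.360 0.551
  outer loop
   vertex 3.3 1.0 5.1
   vertex 6.0 1.9 2.0
   vertex 4.9 4.5 5.2
  endloop
 endfacet
 facet normal -0.719 0.031 0.694
  outer loop
   vertex 3.3 1.0 5.1
   vertex 0.8 5.7 2.3
   vertex 0.3 0.8 2.0
  endloop
 endfacet
 facet normal -0.521 0.215 0.826
  outer loop
   vertex 3.3 1.0 5.1
   vertex 4.9 4.5 5.2
   vertex 0.8 5.7 2.3
  endloop
 endfacet
 facet normal -0.979 0.110 -0.169
  outer loop
   vertex 0.8 3.1 0.6
   vertex 0.3 0.8 2.0
   vertex 0.8 5.7 2.3
  endloop
 endfacet
 facet normal 0.315 0.948 -0.053
  outer loop
   vertex 5.1 4.3 2.8
   vertex 0.8 5.7 2.3
   vertex 4.9 4.5 5.2
  endloop
 endfacet
 facet normal 0.324 0.406 -0.854
  outer loop
   vertex 5.1 4.3 2.8
   vertex 6.0 1.9 2.0
   vertex 0.8 3.1 0.6
  endloop
 endfacet
 facet normal 0.266 0.528 -0.807
  outer loop
   vertex 5.1 4.3 2.8
   vertex 0.8 3.1 0.6
   vertex 0.8 5.7 2.3
  endloop
 endfacet
 facet normal 0.292 0.168 -0.942
  outer loop
   vertex 5.1 0.1 1.4
   vertex 0.8 3.1 0.6
   vertex 6.0 1.9 2.0
  endloop
 endfacet
 facet normal -0.120 -0.976 0.179
  outer loop
   vertex 5.1 0.1 1.4
   vertex 3.3 1.0 5.1
   vertex 0.3 0.8 2.0
  endloop
 endfacet
 facet normal 0.715 -0.515 0.473
  outer loop
   vertex 5.1 0.1 1.4
   vertex 6.0 1.9 2.0
   vertex 3.3 1.0 5.1
  endloop
 endfacet
 facet normal 0.788 -0.317 0.528
  outer loop
   vertex 6.0 2.9 2.6
   vertex 4.9 4.5 5.2
   vertex 6.0 1.9 2.0
  endloop
 endfacet
 facet normal 0.521 0.439 -0.732
  outer loop
   vertex 6.0 2.9 2.6
   vertex 6.0 1.9 2.0
   vertex 5.1 4.3 2.8
  endloop
 endfacet
 facet normal 0.843 0.538 0.025
  outer loop
   vertex 6.0 2.9 2.6
   vertex 5.1 4.3 2.8
   vertex 4.9 4.5 5.2
  endloop
 endfacet
 facet normal -0.454 -0.389 -0.802
  outer loop
   vertex 1.9 1.2 0.9
   vertex 0.3 0.8 2.0
   vertex 0.8 3.1 0.6
  endloop
 endfacet
 facet normal -0.188 -0.803 -0.565
  outer loop
   vertex 1.9 1.2 0.9
   vertex 5.1 0.1 1.4
   vertex 0.3 0.8 2.0
  endloop
 endfacet
 facet normal 0.126 -0.083 -0.989
  outer loop
   vertex 1.9 1.2 0.9
   vertex 0.8 3.1 0.6
   vertex 5.1 0.1 1.4
  endloop
 endfacet
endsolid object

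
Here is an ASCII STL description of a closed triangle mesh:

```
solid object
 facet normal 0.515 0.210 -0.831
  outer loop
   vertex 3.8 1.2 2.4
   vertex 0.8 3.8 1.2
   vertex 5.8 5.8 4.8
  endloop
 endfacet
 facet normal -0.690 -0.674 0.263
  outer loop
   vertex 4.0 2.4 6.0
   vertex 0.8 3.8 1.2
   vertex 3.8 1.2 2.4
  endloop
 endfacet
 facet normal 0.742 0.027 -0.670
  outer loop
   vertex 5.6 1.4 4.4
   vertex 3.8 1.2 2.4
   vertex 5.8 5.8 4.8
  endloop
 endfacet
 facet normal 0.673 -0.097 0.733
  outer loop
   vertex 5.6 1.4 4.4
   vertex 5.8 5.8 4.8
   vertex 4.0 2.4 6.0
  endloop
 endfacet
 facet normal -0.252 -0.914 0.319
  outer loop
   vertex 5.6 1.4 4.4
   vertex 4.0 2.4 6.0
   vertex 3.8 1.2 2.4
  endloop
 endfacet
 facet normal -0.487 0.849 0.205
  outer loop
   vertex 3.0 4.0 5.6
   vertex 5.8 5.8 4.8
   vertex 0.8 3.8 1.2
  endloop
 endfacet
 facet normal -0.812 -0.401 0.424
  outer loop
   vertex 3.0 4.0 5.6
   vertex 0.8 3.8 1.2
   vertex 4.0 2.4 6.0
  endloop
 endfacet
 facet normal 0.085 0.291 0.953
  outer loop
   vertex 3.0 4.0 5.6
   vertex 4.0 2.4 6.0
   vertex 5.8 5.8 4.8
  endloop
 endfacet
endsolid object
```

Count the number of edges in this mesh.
12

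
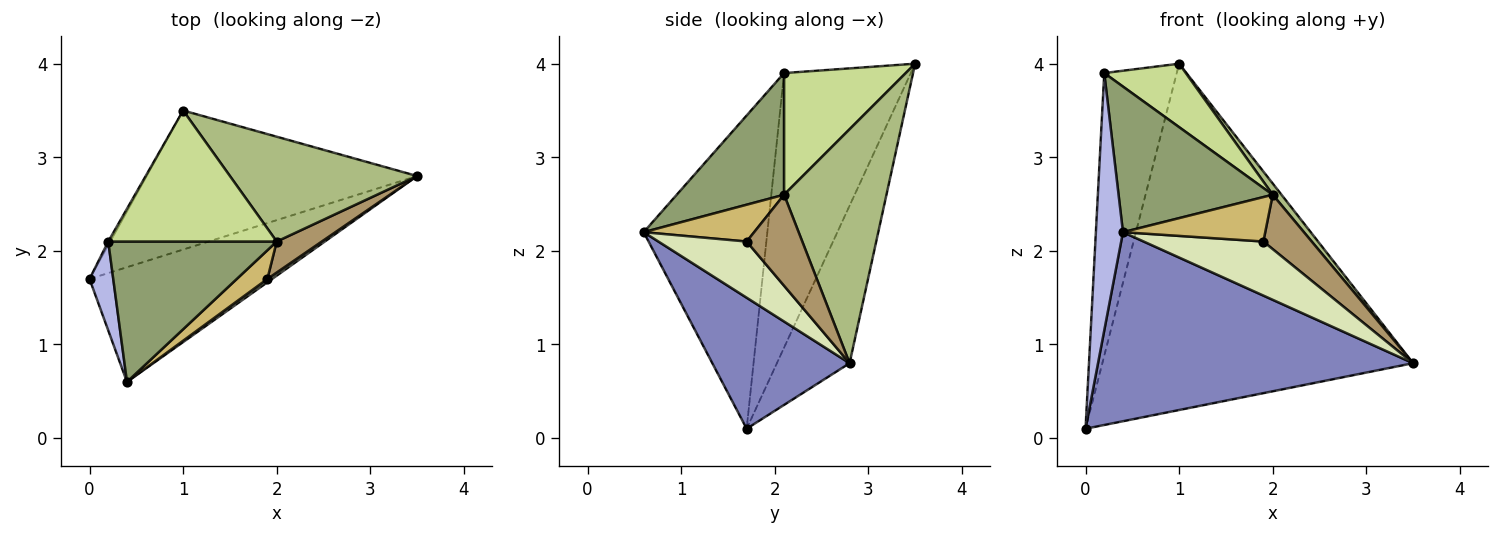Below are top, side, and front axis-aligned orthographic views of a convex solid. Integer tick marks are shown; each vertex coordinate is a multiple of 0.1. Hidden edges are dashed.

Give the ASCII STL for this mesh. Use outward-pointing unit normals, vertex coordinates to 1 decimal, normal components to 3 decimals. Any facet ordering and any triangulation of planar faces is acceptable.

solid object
 facet normal -0.212 0.907 -0.364
  outer loop
   vertex 1.0 3.5 4.0
   vertex 3.5 2.8 0.8
   vertex 0.0 1.7 0.1
  endloop
 endfacet
 facet normal 0.349 -0.801 -0.486
  outer loop
   vertex 0.4 0.6 2.2
   vertex 0.0 1.7 0.1
   vertex 3.5 2.8 0.8
  endloop
 endfacet
 facet normal -0.868 0.496 -0.007
  outer loop
   vertex 0.2 2.1 3.9
   vertex 1.0 3.5 4.0
   vertex 0.0 1.7 0.1
  endloop
 endfacet
 facet normal -0.974 -0.213 0.074
  outer loop
   vertex 0.2 2.1 3.9
   vertex 0.0 1.7 0.1
   vertex 0.4 0.6 2.2
  endloop
 endfacet
 facet normal 0.448 -0.644 0.621
  outer loop
   vertex 2.0 2.1 2.6
   vertex 0.2 2.1 3.9
   vertex 0.4 0.6 2.2
  endloop
 endfacet
 facet normal 0.779 -0.067 0.623
  outer loop
   vertex 2.0 2.1 2.6
   vertex 3.5 2.8 0.8
   vertex 1.0 3.5 4.0
  endloop
 endfacet
 facet normal 0.545 -0.365 0.755
  outer loop
   vertex 2.0 2.1 2.6
   vertex 1.0 3.5 4.0
   vertex 0.2 2.1 3.9
  endloop
 endfacet
 facet normal 0.593 -0.804 0.049
  outer loop
   vertex 1.9 1.7 2.1
   vertex 0.4 0.6 2.2
   vertex 3.5 2.8 0.8
  endloop
 endfacet
 facet normal 0.707 -0.614 0.350
  outer loop
   vertex 1.9 1.7 2.1
   vertex 3.5 2.8 0.8
   vertex 2.0 2.1 2.6
  endloop
 endfacet
 facet normal 0.546 -0.704 0.454
  outer loop
   vertex 1.9 1.7 2.1
   vertex 2.0 2.1 2.6
   vertex 0.4 0.6 2.2
  endloop
 endfacet
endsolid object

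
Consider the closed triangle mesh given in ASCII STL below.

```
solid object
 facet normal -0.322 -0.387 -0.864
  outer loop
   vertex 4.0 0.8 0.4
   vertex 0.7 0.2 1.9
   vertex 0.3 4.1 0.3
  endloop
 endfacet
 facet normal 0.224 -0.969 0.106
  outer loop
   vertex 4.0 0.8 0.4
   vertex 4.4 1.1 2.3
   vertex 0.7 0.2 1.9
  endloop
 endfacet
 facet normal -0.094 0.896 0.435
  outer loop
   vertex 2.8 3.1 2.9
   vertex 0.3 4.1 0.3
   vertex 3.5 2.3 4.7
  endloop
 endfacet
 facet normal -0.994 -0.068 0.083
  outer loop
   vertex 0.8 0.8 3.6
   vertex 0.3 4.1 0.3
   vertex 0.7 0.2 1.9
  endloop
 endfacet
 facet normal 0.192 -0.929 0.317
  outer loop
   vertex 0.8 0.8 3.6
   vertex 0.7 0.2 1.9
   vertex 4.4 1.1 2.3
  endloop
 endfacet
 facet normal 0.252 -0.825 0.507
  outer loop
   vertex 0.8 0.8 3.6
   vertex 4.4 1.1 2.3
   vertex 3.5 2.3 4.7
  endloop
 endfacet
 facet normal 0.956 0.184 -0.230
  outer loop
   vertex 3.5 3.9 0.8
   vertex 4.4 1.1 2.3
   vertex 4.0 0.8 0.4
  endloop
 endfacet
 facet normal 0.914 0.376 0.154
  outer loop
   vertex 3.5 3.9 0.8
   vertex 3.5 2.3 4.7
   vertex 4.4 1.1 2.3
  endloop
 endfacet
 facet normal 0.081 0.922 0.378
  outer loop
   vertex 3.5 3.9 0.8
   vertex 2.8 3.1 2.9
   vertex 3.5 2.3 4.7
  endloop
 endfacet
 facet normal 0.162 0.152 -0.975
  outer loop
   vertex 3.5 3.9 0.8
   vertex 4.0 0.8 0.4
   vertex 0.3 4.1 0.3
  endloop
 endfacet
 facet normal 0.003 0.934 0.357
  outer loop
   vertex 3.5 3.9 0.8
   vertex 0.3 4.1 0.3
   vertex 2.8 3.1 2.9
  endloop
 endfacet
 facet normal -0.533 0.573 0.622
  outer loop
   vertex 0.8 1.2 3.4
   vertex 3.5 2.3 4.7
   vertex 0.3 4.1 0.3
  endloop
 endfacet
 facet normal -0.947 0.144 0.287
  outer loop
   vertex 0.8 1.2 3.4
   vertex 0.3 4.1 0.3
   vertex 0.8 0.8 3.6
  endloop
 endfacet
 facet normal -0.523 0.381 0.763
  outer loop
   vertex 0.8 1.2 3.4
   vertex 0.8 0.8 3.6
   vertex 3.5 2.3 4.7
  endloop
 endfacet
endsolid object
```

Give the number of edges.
21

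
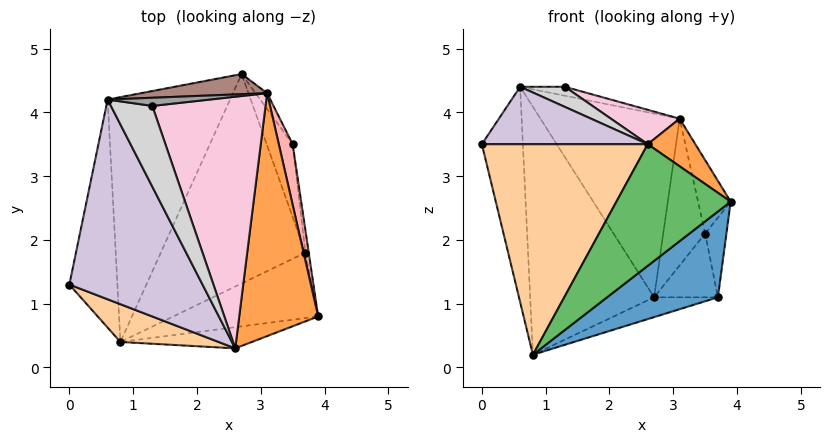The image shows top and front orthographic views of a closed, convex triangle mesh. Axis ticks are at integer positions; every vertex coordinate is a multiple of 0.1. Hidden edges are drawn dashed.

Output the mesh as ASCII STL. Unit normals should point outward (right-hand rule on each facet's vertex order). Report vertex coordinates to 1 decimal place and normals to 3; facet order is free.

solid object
 facet normal 0.497 -0.690 -0.526
  outer loop
   vertex 3.7 1.8 1.1
   vertex 3.9 0.8 2.6
   vertex 0.8 0.4 0.2
  endloop
 endfacet
 facet normal 0.255 0.091 -0.963
  outer loop
   vertex 3.7 1.8 1.1
   vertex 0.8 0.4 0.2
   vertex 2.7 4.6 1.1
  endloop
 endfacet
 facet normal 0.602 -0.154 0.784
  outer loop
   vertex 2.6 0.3 3.5
   vertex 3.9 0.8 2.6
   vertex 3.1 4.3 3.9
  endloop
 endfacet
 facet normal -0.354 -0.921 0.165
  outer loop
   vertex 2.6 0.3 3.5
   vertex 0.0 1.3 3.5
   vertex 0.8 0.4 0.2
  endloop
 endfacet
 facet normal 0.252 -0.953 -0.166
  outer loop
   vertex 2.6 0.3 3.5
   vertex 0.8 0.4 0.2
   vertex 3.9 0.8 2.6
  endloop
 endfacet
 facet normal 0.832 0.551 -0.060
  outer loop
   vertex 3.5 3.5 2.1
   vertex 2.7 4.6 1.1
   vertex 3.1 4.3 3.9
  endloop
 endfacet
 facet normal 0.879 0.314 -0.358
  outer loop
   vertex 3.5 3.5 2.1
   vertex 3.7 1.8 1.1
   vertex 2.7 4.6 1.1
  endloop
 endfacet
 facet normal 0.975 0.171 0.141
  outer loop
   vertex 3.5 3.5 2.1
   vertex 3.1 4.3 3.9
   vertex 3.9 0.8 2.6
  endloop
 endfacet
 facet normal 0.989 0.139 -0.039
  outer loop
   vertex 3.5 3.5 2.1
   vertex 3.9 0.8 2.6
   vertex 3.7 1.8 1.1
  endloop
 endfacet
 facet normal -0.106 -0.275 0.956
  outer loop
   vertex 0.6 4.2 4.4
   vertex 0.0 1.3 3.5
   vertex 2.6 0.3 3.5
  endloop
 endfacet
 facet normal -0.018 0.994 0.109
  outer loop
   vertex 0.6 4.2 4.4
   vertex 3.1 4.3 3.9
   vertex 2.7 4.6 1.1
  endloop
 endfacet
 facet normal -0.912 0.281 -0.298
  outer loop
   vertex 0.6 4.2 4.4
   vertex 0.8 0.4 0.2
   vertex 0.0 1.3 3.5
  endloop
 endfacet
 facet normal -0.778 0.447 -0.441
  outer loop
   vertex 0.6 4.2 4.4
   vertex 2.7 4.6 1.1
   vertex 0.8 0.4 0.2
  endloop
 endfacet
 facet normal 0.279 -0.130 0.952
  outer loop
   vertex 1.3 4.1 4.4
   vertex 2.6 0.3 3.5
   vertex 3.1 4.3 3.9
  endloop
 endfacet
 facet normal 0.105 0.734 0.671
  outer loop
   vertex 1.3 4.1 4.4
   vertex 3.1 4.3 3.9
   vertex 0.6 4.2 4.4
  endloop
 endfacet
 facet normal -0.034 -0.241 0.970
  outer loop
   vertex 1.3 4.1 4.4
   vertex 0.6 4.2 4.4
   vertex 2.6 0.3 3.5
  endloop
 endfacet
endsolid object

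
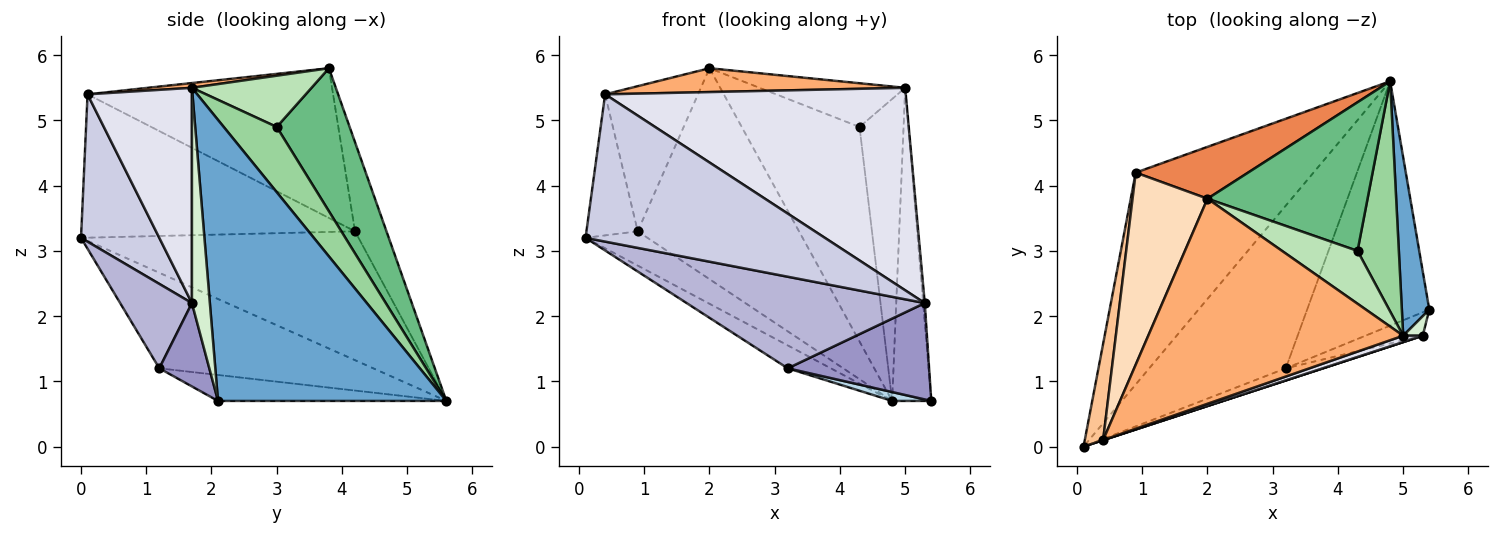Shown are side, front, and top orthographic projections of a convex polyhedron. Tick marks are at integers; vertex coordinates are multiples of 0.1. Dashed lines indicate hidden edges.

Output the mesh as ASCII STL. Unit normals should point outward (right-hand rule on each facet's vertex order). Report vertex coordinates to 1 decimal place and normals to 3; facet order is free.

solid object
 facet normal 0.981 0.168 0.096
  outer loop
   vertex 5.0 1.7 5.5
   vertex 5.4 2.1 0.7
   vertex 4.8 5.6 0.7
  endloop
 endfacet
 facet normal -0.569 0.115 -0.814
  outer loop
   vertex 3.2 1.2 1.2
   vertex 0.1 0.0 3.2
   vertex 4.8 5.6 0.7
  endloop
 endfacet
 facet normal -0.208 -0.036 -0.978
  outer loop
   vertex 3.2 1.2 1.2
   vertex 4.8 5.6 0.7
   vertex 5.4 2.1 0.7
  endloop
 endfacet
 facet normal -0.582 0.130 -0.803
  outer loop
   vertex 0.9 4.2 3.3
   vertex 4.8 5.6 0.7
   vertex 0.1 0.0 3.2
  endloop
 endfacet
 facet normal -0.186 0.954 0.235
  outer loop
   vertex 0.9 4.2 3.3
   vertex 2.0 3.8 5.8
   vertex 4.8 5.6 0.7
  endloop
 endfacet
 facet normal 0.019 -0.115 0.993
  outer loop
   vertex 0.4 0.1 5.4
   vertex 5.0 1.7 5.5
   vertex 2.0 3.8 5.8
  endloop
 endfacet
 facet normal -0.975 0.183 0.125
  outer loop
   vertex 0.4 0.1 5.4
   vertex 0.9 4.2 3.3
   vertex 0.1 0.0 3.2
  endloop
 endfacet
 facet normal -0.847 0.320 0.424
  outer loop
   vertex 0.4 0.1 5.4
   vertex 2.0 3.8 5.8
   vertex 0.9 4.2 3.3
  endloop
 endfacet
 facet normal 0.453 0.733 0.508
  outer loop
   vertex 4.3 3.0 4.9
   vertex 4.8 5.6 0.7
   vertex 2.0 3.8 5.8
  endloop
 endfacet
 facet normal 0.692 0.574 0.438
  outer loop
   vertex 4.3 3.0 4.9
   vertex 5.0 1.7 5.5
   vertex 4.8 5.6 0.7
  endloop
 endfacet
 facet normal 0.464 0.565 0.683
  outer loop
   vertex 4.3 3.0 4.9
   vertex 2.0 3.8 5.8
   vertex 5.0 1.7 5.5
  endloop
 endfacet
 facet normal 0.992 0.090 0.090
  outer loop
   vertex 5.3 1.7 2.2
   vertex 5.4 2.1 0.7
   vertex 5.0 1.7 5.5
  endloop
 endfacet
 facet normal 0.325 -0.919 -0.223
  outer loop
   vertex 5.3 1.7 2.2
   vertex 3.2 1.2 1.2
   vertex 5.4 2.1 0.7
  endloop
 endfacet
 facet normal 0.286 -0.950 -0.126
  outer loop
   vertex 5.3 1.7 2.2
   vertex 0.1 0.0 3.2
   vertex 3.2 1.2 1.2
  endloop
 endfacet
 facet normal 0.311 -0.950 0.001
  outer loop
   vertex 5.3 1.7 2.2
   vertex 0.4 0.1 5.4
   vertex 0.1 0.0 3.2
  endloop
 endfacet
 facet normal 0.328 -0.944 0.030
  outer loop
   vertex 5.3 1.7 2.2
   vertex 5.0 1.7 5.5
   vertex 0.4 0.1 5.4
  endloop
 endfacet
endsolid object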